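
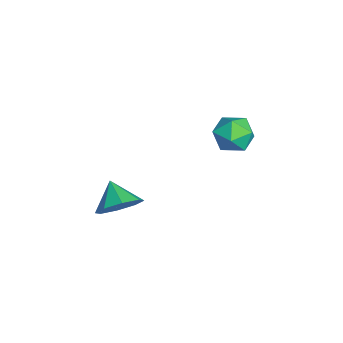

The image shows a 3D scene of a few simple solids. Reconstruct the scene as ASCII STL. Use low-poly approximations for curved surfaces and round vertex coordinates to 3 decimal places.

solid 
facet normal -0.083 0.953 0.290
outer loop
vertex -1.376 4.657 -0.069
vertex -1.719 4.386 0.723
vertex -0.826 4.492 0.63
endloop
endfacet
facet normal 0.464 0.871 -0.160
outer loop
vertex -1.376 4.657 -0.069
vertex -0.826 4.492 0.63
vertex -0.596 4.217 -0.2
endloop
endfacet
facet normal 0.210 0.602 -0.770
outer loop
vertex -1.376 4.657 -0.069
vertex -0.596 4.217 -0.2
vertex -1.348 3.941 -0.621
endloop
endfacet
facet normal -0.496 0.518 -0.697
outer loop
vertex -1.376 4.657 -0.069
vertex -1.348 3.941 -0.621
vertex -2.042 4.045 -0.05
endloop
endfacet
facet normal -0.677 0.735 -0.042
outer loop
vertex -1.376 4.657 -0.069
vertex -2.042 4.045 -0.05
vertex -1.719 4.386 0.723
endloop
endfacet
facet normal 0.912 0.393 0.123
outer loop
vertex -0.596 4.217 -0.2
vertex -0.826 4.492 0.63
vertex -0.458 3.675 0.51
endloop
endfacet
facet normal 0.026 0.526 0.850
outer loop
vertex -0.826 4.492 0.63
vertex -1.719 4.386 0.723
vertex -1.152 3.779 1.081
endloop
endfacet
facet normal -0.934 0.173 0.314
outer loop
vertex -1.719 4.386 0.723
vertex -2.042 4.045 -0.05
vertex -1.904 3.503 0.66
endloop
endfacet
facet normal -0.641 -0.179 -0.746
outer loop
vertex -2.042 4.045 -0.05
vertex -1.348 3.941 -0.621
vertex -1.674 3.228 -0.17
endloop
endfacet
facet normal 0.500 -0.043 -0.865
outer loop
vertex -1.348 3.941 -0.621
vertex -0.596 4.217 -0.2
vertex -0.781 3.334 -0.263
endloop
endfacet
facet normal 0.496 -0.518 0.697
outer loop
vertex -1.124 3.063 0.529
vertex -0.458 3.675 0.51
vertex -1.152 3.779 1.081
endloop
endfacet
facet normal -0.210 -0.602 0.770
outer loop
vertex -1.124 3.063 0.529
vertex -1.152 3.779 1.081
vertex -1.904 3.503 0.66
endloop
endfacet
facet normal -0.464 -0.871 0.160
outer loop
vertex -1.124 3.063 0.529
vertex -1.904 3.503 0.66
vertex -1.674 3.228 -0.17
endloop
endfacet
facet normal 0.083 -0.953 -0.290
outer loop
vertex -1.124 3.063 0.529
vertex -1.674 3.228 -0.17
vertex -0.781 3.334 -0.263
endloop
endfacet
facet normal 0.677 -0.735 0.042
outer loop
vertex -1.124 3.063 0.529
vertex -0.781 3.334 -0.263
vertex -0.458 3.675 0.51
endloop
endfacet
facet normal 0.641 0.179 0.746
outer loop
vertex -1.152 3.779 1.081
vertex -0.458 3.675 0.51
vertex -0.826 4.492 0.63
endloop
endfacet
facet normal -0.500 0.043 0.865
outer loop
vertex -1.904 3.503 0.66
vertex -1.152 3.779 1.081
vertex -1.719 4.386 0.723
endloop
endfacet
facet normal -0.912 -0.393 -0.123
outer loop
vertex -1.674 3.228 -0.17
vertex -1.904 3.503 0.66
vertex -2.042 4.045 -0.05
endloop
endfacet
facet normal -0.026 -0.526 -0.850
outer loop
vertex -0.781 3.334 -0.263
vertex -1.674 3.228 -0.17
vertex -1.348 3.941 -0.621
endloop
endfacet
facet normal 0.934 -0.173 -0.314
outer loop
vertex -0.458 3.675 0.51
vertex -0.781 3.334 -0.263
vertex -0.596 4.217 -0.2
endloop
endfacet
facet normal 0.759 0.244 -0.603
outer loop
vertex 2.346 -0.481 -0.217
vertex 1.788 -0.546 -0.946
vertex 2.029 0.13 -0.369
endloop
endfacet
facet normal -0.062 0.210 0.976
outer loop
vertex 2.346 -0.481 -0.217
vertex 2.029 0.13 -0.369
vertex 0.892 -0.834 -0.234
endloop
endfacet
facet normal 0.759 0.245 -0.604
outer loop
vertex 2.029 0.13 -0.369
vertex 1.788 -0.546 -0.946
vertex 1.57 0.344 -0.859
endloop
endfacet
facet normal -0.433 0.604 0.669
outer loop
vertex 2.029 0.13 -0.369
vertex 1.57 0.344 -0.859
vertex 0.892 -0.834 -0.234
endloop
endfacet
facet normal 0.759 0.245 -0.604
outer loop
vertex 1.57 0.344 -0.859
vertex 1.788 -0.546 -0.946
vertex 1.239 0.038 -1.399
endloop
endfacet
facet normal -0.809 0.560 0.178
outer loop
vertex 1.57 0.344 -0.859
vertex 1.239 0.038 -1.399
vertex 0.892 -0.834 -0.234
endloop
endfacet
facet normal 0.759 0.245 -0.603
outer loop
vertex 1.239 0.038 -1.399
vertex 1.788 -0.546 -0.946
vertex 1.23 -0.611 -1.674
endloop
endfacet
facet normal -0.972 0.103 -0.212
outer loop
vertex 1.239 0.038 -1.399
vertex 1.23 -0.611 -1.674
vertex 0.892 -0.834 -0.234
endloop
endfacet
facet normal 0.759 0.245 -0.603
outer loop
vertex 1.23 -0.611 -1.674
vertex 1.788 -0.546 -0.946
vertex 1.547 -1.221 -1.523
endloop
endfacet
facet normal -0.825 -0.496 -0.270
outer loop
vertex 1.23 -0.611 -1.674
vertex 1.547 -1.221 -1.523
vertex 0.892 -0.834 -0.234
endloop
endfacet
facet normal 0.759 0.244 -0.603
outer loop
vertex 1.547 -1.221 -1.523
vertex 1.788 -0.546 -0.946
vertex 2.005 -1.435 -1.033
endloop
endfacet
facet normal -0.455 -0.890 0.036
outer loop
vertex 1.547 -1.221 -1.523
vertex 2.005 -1.435 -1.033
vertex 0.892 -0.834 -0.234
endloop
endfacet
facet normal 0.759 0.244 -0.603
outer loop
vertex 2.005 -1.435 -1.033
vertex 1.788 -0.546 -0.946
vertex 2.336 -1.129 -0.492
endloop
endfacet
facet normal -0.079 -0.846 0.527
outer loop
vertex 2.005 -1.435 -1.033
vertex 2.336 -1.129 -0.492
vertex 0.892 -0.834 -0.234
endloop
endfacet
facet normal 0.759 0.244 -0.603
outer loop
vertex 2.336 -1.129 -0.492
vertex 1.788 -0.546 -0.946
vertex 2.346 -0.481 -0.217
endloop
endfacet
facet normal 0.084 -0.390 0.917
outer loop
vertex 2.336 -1.129 -0.492
vertex 2.346 -0.481 -0.217
vertex 0.892 -0.834 -0.234
endloop
endfacet

endsolid


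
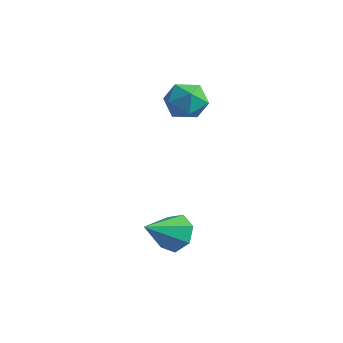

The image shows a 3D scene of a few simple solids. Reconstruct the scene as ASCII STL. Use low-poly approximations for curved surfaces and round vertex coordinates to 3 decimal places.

solid 
facet normal 0.141 0.053 0.989
outer loop
vertex -2.336 1.021 1.641
vertex -2.785 0.33 1.742
vertex -1.964 0.279 1.628
endloop
endfacet
facet normal 0.693 0.336 0.638
outer loop
vertex -2.336 1.021 1.641
vertex -1.964 0.279 1.628
vertex -1.744 0.863 1.081
endloop
endfacet
facet normal 0.447 0.865 0.228
outer loop
vertex -2.336 1.021 1.641
vertex -1.744 0.863 1.081
vertex -2.429 1.276 0.856
endloop
endfacet
facet normal -0.259 0.909 0.326
outer loop
vertex -2.336 1.021 1.641
vertex -2.429 1.276 0.856
vertex -3.073 0.946 1.265
endloop
endfacet
facet normal -0.448 0.407 0.796
outer loop
vertex -2.336 1.021 1.641
vertex -3.073 0.946 1.265
vertex -2.785 0.33 1.742
endloop
endfacet
facet normal 0.963 -0.167 0.210
outer loop
vertex -1.744 0.863 1.081
vertex -1.964 0.279 1.628
vertex -1.827 0.074 0.835
endloop
endfacet
facet normal 0.069 -0.624 0.778
outer loop
vertex -1.964 0.279 1.628
vertex -2.785 0.33 1.742
vertex -2.471 -0.256 1.244
endloop
endfacet
facet normal -0.883 -0.052 0.466
outer loop
vertex -2.785 0.33 1.742
vertex -3.073 0.946 1.265
vertex -3.156 0.157 1.019
endloop
endfacet
facet normal -0.578 0.760 -0.296
outer loop
vertex -3.073 0.946 1.265
vertex -2.429 1.276 0.856
vertex -2.936 0.741 0.472
endloop
endfacet
facet normal 0.565 0.689 -0.455
outer loop
vertex -2.429 1.276 0.856
vertex -1.744 0.863 1.081
vertex -2.115 0.69 0.358
endloop
endfacet
facet normal 0.259 -0.909 -0.326
outer loop
vertex -2.564 -0.001 0.459
vertex -1.827 0.074 0.835
vertex -2.471 -0.256 1.244
endloop
endfacet
facet normal -0.447 -0.865 -0.228
outer loop
vertex -2.564 -0.001 0.459
vertex -2.471 -0.256 1.244
vertex -3.156 0.157 1.019
endloop
endfacet
facet normal -0.693 -0.336 -0.638
outer loop
vertex -2.564 -0.001 0.459
vertex -3.156 0.157 1.019
vertex -2.936 0.741 0.472
endloop
endfacet
facet normal -0.141 -0.053 -0.989
outer loop
vertex -2.564 -0.001 0.459
vertex -2.936 0.741 0.472
vertex -2.115 0.69 0.358
endloop
endfacet
facet normal 0.448 -0.407 -0.796
outer loop
vertex -2.564 -0.001 0.459
vertex -2.115 0.69 0.358
vertex -1.827 0.074 0.835
endloop
endfacet
facet normal 0.578 -0.760 0.296
outer loop
vertex -2.471 -0.256 1.244
vertex -1.827 0.074 0.835
vertex -1.964 0.279 1.628
endloop
endfacet
facet normal -0.565 -0.689 0.455
outer loop
vertex -3.156 0.157 1.019
vertex -2.471 -0.256 1.244
vertex -2.785 0.33 1.742
endloop
endfacet
facet normal -0.963 0.167 -0.210
outer loop
vertex -2.936 0.741 0.472
vertex -3.156 0.157 1.019
vertex -3.073 0.946 1.265
endloop
endfacet
facet normal -0.069 0.624 -0.778
outer loop
vertex -2.115 0.69 0.358
vertex -2.936 0.741 0.472
vertex -2.429 1.276 0.856
endloop
endfacet
facet normal 0.883 0.052 -0.466
outer loop
vertex -1.827 0.074 0.835
vertex -2.115 0.69 0.358
vertex -1.744 0.863 1.081
endloop
endfacet
facet normal 0.068 0.845 -0.530
outer loop
vertex 0.75 -2.35 -3.024
vertex -0.001 -2.251 -2.962
vertex 0.549 -2.005 -2.499
endloop
endfacet
facet normal 0.829 -0.266 0.492
outer loop
vertex 0.75 -2.35 -3.024
vertex 0.549 -2.005 -2.499
vertex -0.099 -3.469 -2.198
endloop
endfacet
facet normal 0.068 0.846 -0.530
outer loop
vertex 0.549 -2.005 -2.499
vertex -0.001 -2.251 -2.962
vertex -0.066 -1.845 -2.322
endloop
endfacet
facet normal 0.292 0.067 0.954
outer loop
vertex 0.549 -2.005 -2.499
vertex -0.066 -1.845 -2.322
vertex -0.099 -3.469 -2.198
endloop
endfacet
facet normal 0.067 0.846 -0.530
outer loop
vertex -0.066 -1.845 -2.322
vertex -0.001 -2.251 -2.962
vertex -0.632 -1.991 -2.627
endloop
endfacet
facet normal -0.488 0.076 0.869
outer loop
vertex -0.066 -1.845 -2.322
vertex -0.632 -1.991 -2.627
vertex -0.099 -3.469 -2.198
endloop
endfacet
facet normal 0.067 0.845 -0.530
outer loop
vertex -0.632 -1.991 -2.627
vertex -0.001 -2.251 -2.962
vertex -0.724 -2.333 -3.184
endloop
endfacet
facet normal -0.921 -0.245 0.302
outer loop
vertex -0.632 -1.991 -2.627
vertex -0.724 -2.333 -3.184
vertex -0.099 -3.469 -2.198
endloop
endfacet
facet normal 0.067 0.845 -0.530
outer loop
vertex -0.724 -2.333 -3.184
vertex -0.001 -2.251 -2.962
vertex -0.271 -2.613 -3.573
endloop
endfacet
facet normal -0.683 -0.656 -0.323
outer loop
vertex -0.724 -2.333 -3.184
vertex -0.271 -2.613 -3.573
vertex -0.099 -3.469 -2.198
endloop
endfacet
facet normal 0.068 0.845 -0.531
outer loop
vertex -0.271 -2.613 -3.573
vertex -0.001 -2.251 -2.962
vertex 0.385 -2.621 -3.502
endloop
endfacet
facet normal 0.047 -0.845 -0.532
outer loop
vertex -0.271 -2.613 -3.573
vertex 0.385 -2.621 -3.502
vertex -0.099 -3.469 -2.198
endloop
endfacet
facet normal 0.068 0.845 -0.531
outer loop
vertex 0.385 -2.621 -3.502
vertex -0.001 -2.251 -2.962
vertex 0.75 -2.35 -3.024
endloop
endfacet
facet normal 0.721 -0.672 -0.169
outer loop
vertex 0.385 -2.621 -3.502
vertex 0.75 -2.35 -3.024
vertex -0.099 -3.469 -2.198
endloop
endfacet

endsolid


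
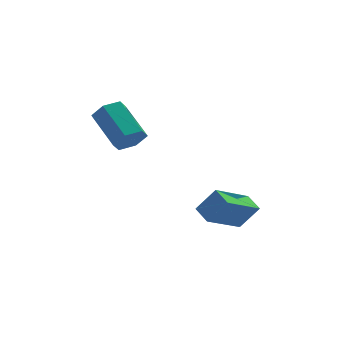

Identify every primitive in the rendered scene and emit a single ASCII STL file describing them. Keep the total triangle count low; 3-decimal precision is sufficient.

solid 
facet normal 0.444 -0.708 -0.549
outer loop
vertex -1.285 -2.706 0.503
vertex -1.757 -2.53 -0.106
vertex -1.064 -2.16 -0.023
endloop
endfacet
facet normal 0.851 0.142 0.505
outer loop
vertex -1.285 -2.706 0.503
vertex -1.064 -2.16 -0.023
vertex -2.151 -1.326 1.574
endloop
endfacet
facet normal 0.851 0.142 0.505
outer loop
vertex -2.151 -1.326 1.574
vertex -1.064 -2.16 -0.023
vertex -1.93 -0.779 1.048
endloop
endfacet
facet normal -0.444 0.708 0.550
outer loop
vertex -2.151 -1.326 1.574
vertex -1.93 -0.779 1.048
vertex -2.623 -1.15 0.966
endloop
endfacet
facet normal 0.444 -0.708 -0.549
outer loop
vertex -1.064 -2.16 -0.023
vertex -1.757 -2.53 -0.106
vertex -1.537 -1.984 -0.632
endloop
endfacet
facet normal 0.667 0.670 -0.325
outer loop
vertex -1.064 -2.16 -0.023
vertex -1.537 -1.984 -0.632
vertex -1.93 -0.779 1.048
endloop
endfacet
facet normal 0.668 0.670 -0.324
outer loop
vertex -1.93 -0.779 1.048
vertex -1.537 -1.984 -0.632
vertex -2.402 -0.603 0.44
endloop
endfacet
facet normal -0.444 0.708 0.550
outer loop
vertex -1.93 -0.779 1.048
vertex -2.402 -0.603 0.44
vertex -2.623 -1.15 0.966
endloop
endfacet
facet normal 0.444 -0.708 -0.549
outer loop
vertex -1.537 -1.984 -0.632
vertex -1.757 -2.53 -0.106
vertex -2.229 -2.354 -0.714
endloop
endfacet
facet normal -0.184 0.528 -0.829
outer loop
vertex -1.537 -1.984 -0.632
vertex -2.229 -2.354 -0.714
vertex -2.402 -0.603 0.44
endloop
endfacet
facet normal -0.184 0.528 -0.829
outer loop
vertex -2.402 -0.603 0.44
vertex -2.229 -2.354 -0.714
vertex -3.095 -0.974 0.357
endloop
endfacet
facet normal -0.445 0.708 0.549
outer loop
vertex -2.402 -0.603 0.44
vertex -3.095 -0.974 0.357
vertex -2.623 -1.15 0.966
endloop
endfacet
facet normal 0.444 -0.708 -0.550
outer loop
vertex -2.229 -2.354 -0.714
vertex -1.757 -2.53 -0.106
vertex -2.45 -2.901 -0.188
endloop
endfacet
facet normal -0.851 -0.142 -0.505
outer loop
vertex -2.229 -2.354 -0.714
vertex -2.45 -2.901 -0.188
vertex -3.095 -0.974 0.357
endloop
endfacet
facet normal -0.851 -0.142 -0.505
outer loop
vertex -3.095 -0.974 0.357
vertex -2.45 -2.901 -0.188
vertex -3.316 -1.52 0.883
endloop
endfacet
facet normal -0.444 0.708 0.549
outer loop
vertex -3.095 -0.974 0.357
vertex -3.316 -1.52 0.883
vertex -2.623 -1.15 0.966
endloop
endfacet
facet normal 0.444 -0.708 -0.550
outer loop
vertex -2.45 -2.901 -0.188
vertex -1.757 -2.53 -0.106
vertex -1.978 -3.077 0.42
endloop
endfacet
facet normal -0.668 -0.670 0.324
outer loop
vertex -2.45 -2.901 -0.188
vertex -1.978 -3.077 0.42
vertex -3.316 -1.52 0.883
endloop
endfacet
facet normal -0.667 -0.670 0.325
outer loop
vertex -3.316 -1.52 0.883
vertex -1.978 -3.077 0.42
vertex -2.843 -1.696 1.492
endloop
endfacet
facet normal -0.444 0.708 0.549
outer loop
vertex -3.316 -1.52 0.883
vertex -2.843 -1.696 1.492
vertex -2.623 -1.15 0.966
endloop
endfacet
facet normal 0.445 -0.708 -0.549
outer loop
vertex -1.978 -3.077 0.42
vertex -1.757 -2.53 -0.106
vertex -1.285 -2.706 0.503
endloop
endfacet
facet normal 0.184 -0.528 0.829
outer loop
vertex -1.978 -3.077 0.42
vertex -1.285 -2.706 0.503
vertex -2.843 -1.696 1.492
endloop
endfacet
facet normal 0.184 -0.528 0.829
outer loop
vertex -2.843 -1.696 1.492
vertex -1.285 -2.706 0.503
vertex -2.151 -1.326 1.574
endloop
endfacet
facet normal -0.444 0.708 0.549
outer loop
vertex -2.843 -1.696 1.492
vertex -2.151 -1.326 1.574
vertex -2.623 -1.15 0.966
endloop
endfacet
facet normal -0.598 0.020 -0.801
outer loop
vertex 0.833 -3.017 -3.799
vertex 2.237 -1.763 -4.816
vertex 1.261 -3.771 -4.137
endloop
endfacet
facet normal -0.656 -0.586 0.476
outer loop
vertex 2.063 -3.797 -3.064
vertex 0.833 -3.017 -3.799
vertex 1.261 -3.771 -4.137
endloop
endfacet
facet normal -0.599 0.020 -0.801
outer loop
vertex 1.261 -3.771 -4.137
vertex 2.237 -1.763 -4.816
vertex 2.665 -2.516 -5.155
endloop
endfacet
facet normal 0.460 -0.810 -0.364
outer loop
vertex 2.665 -2.516 -5.155
vertex 2.063 -3.797 -3.064
vertex 1.261 -3.771 -4.137
endloop
endfacet
facet normal -0.460 0.810 0.364
outer loop
vertex 0.833 -3.017 -3.799
vertex 3.039 -1.789 -3.743
vertex 2.237 -1.763 -4.816
endloop
endfacet
facet normal -0.656 -0.587 0.475
outer loop
vertex 1.635 -3.044 -2.725
vertex 0.833 -3.017 -3.799
vertex 2.063 -3.797 -3.064
endloop
endfacet
facet normal -0.460 0.810 0.364
outer loop
vertex 1.635 -3.044 -2.725
vertex 3.039 -1.789 -3.743
vertex 0.833 -3.017 -3.799
endloop
endfacet
facet normal 0.655 0.587 -0.476
outer loop
vertex 2.237 -1.763 -4.816
vertex 3.039 -1.789 -3.743
vertex 2.665 -2.516 -5.155
endloop
endfacet
facet normal 0.460 -0.810 -0.364
outer loop
vertex 3.467 -2.543 -4.081
vertex 2.063 -3.797 -3.064
vertex 2.665 -2.516 -5.155
endloop
endfacet
facet normal 0.656 0.586 -0.475
outer loop
vertex 2.665 -2.516 -5.155
vertex 3.039 -1.789 -3.743
vertex 3.467 -2.543 -4.081
endloop
endfacet
facet normal 0.598 -0.020 0.801
outer loop
vertex 3.467 -2.543 -4.081
vertex 1.635 -3.044 -2.725
vertex 2.063 -3.797 -3.064
endloop
endfacet
facet normal 0.598 -0.020 0.801
outer loop
vertex 3.039 -1.789 -3.743
vertex 1.635 -3.044 -2.725
vertex 3.467 -2.543 -4.081
endloop
endfacet

endsolid


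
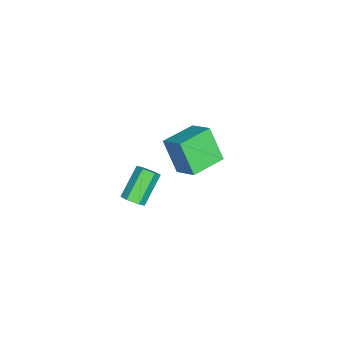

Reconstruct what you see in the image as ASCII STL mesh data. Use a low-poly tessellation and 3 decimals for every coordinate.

solid 
facet normal 0.694 -0.245 -0.677
outer loop
vertex 4.889 1.999 -0.62
vertex 4.497 2.186 -1.09
vertex 4.902 2.605 -0.826
endloop
endfacet
facet normal 0.719 0.210 0.662
outer loop
vertex 4.889 1.999 -0.62
vertex 4.902 2.605 -0.826
vertex 3.556 2.467 0.68
endloop
endfacet
facet normal 0.720 0.209 0.662
outer loop
vertex 3.556 2.467 0.68
vertex 4.902 2.605 -0.826
vertex 3.569 3.073 0.475
endloop
endfacet
facet normal -0.694 0.244 0.677
outer loop
vertex 3.556 2.467 0.68
vertex 3.569 3.073 0.475
vertex 3.163 2.654 0.21
endloop
endfacet
facet normal 0.694 -0.243 -0.678
outer loop
vertex 4.902 2.605 -0.826
vertex 4.497 2.186 -1.09
vertex 4.509 2.792 -1.295
endloop
endfacet
facet normal 0.377 0.925 0.053
outer loop
vertex 4.902 2.605 -0.826
vertex 4.509 2.792 -1.295
vertex 3.569 3.073 0.475
endloop
endfacet
facet normal 0.377 0.925 0.053
outer loop
vertex 3.569 3.073 0.475
vertex 4.509 2.792 -1.295
vertex 3.176 3.26 0.005
endloop
endfacet
facet normal -0.694 0.244 0.677
outer loop
vertex 3.569 3.073 0.475
vertex 3.176 3.26 0.005
vertex 3.163 2.654 0.21
endloop
endfacet
facet normal 0.694 -0.243 -0.677
outer loop
vertex 4.509 2.792 -1.295
vertex 4.497 2.186 -1.09
vertex 4.104 2.373 -1.56
endloop
endfacet
facet normal -0.342 0.716 -0.609
outer loop
vertex 4.509 2.792 -1.295
vertex 4.104 2.373 -1.56
vertex 3.176 3.26 0.005
endloop
endfacet
facet normal -0.342 0.716 -0.609
outer loop
vertex 3.176 3.26 0.005
vertex 4.104 2.373 -1.56
vertex 2.771 2.841 -0.26
endloop
endfacet
facet normal -0.695 0.244 0.677
outer loop
vertex 3.176 3.26 0.005
vertex 2.771 2.841 -0.26
vertex 3.163 2.654 0.21
endloop
endfacet
facet normal 0.694 -0.244 -0.677
outer loop
vertex 4.104 2.373 -1.56
vertex 4.497 2.186 -1.09
vertex 4.091 1.767 -1.355
endloop
endfacet
facet normal -0.719 -0.209 -0.663
outer loop
vertex 4.104 2.373 -1.56
vertex 4.091 1.767 -1.355
vertex 2.771 2.841 -0.26
endloop
endfacet
facet normal -0.720 -0.210 -0.662
outer loop
vertex 2.771 2.841 -0.26
vertex 4.091 1.767 -1.355
vertex 2.758 2.235 -0.054
endloop
endfacet
facet normal -0.694 0.245 0.677
outer loop
vertex 2.771 2.841 -0.26
vertex 2.758 2.235 -0.054
vertex 3.163 2.654 0.21
endloop
endfacet
facet normal 0.694 -0.244 -0.677
outer loop
vertex 4.091 1.767 -1.355
vertex 4.497 2.186 -1.09
vertex 4.484 1.58 -0.885
endloop
endfacet
facet normal -0.377 -0.925 -0.053
outer loop
vertex 4.091 1.767 -1.355
vertex 4.484 1.58 -0.885
vertex 2.758 2.235 -0.054
endloop
endfacet
facet normal -0.377 -0.925 -0.053
outer loop
vertex 2.758 2.235 -0.054
vertex 4.484 1.58 -0.885
vertex 3.151 2.048 0.415
endloop
endfacet
facet normal -0.694 0.243 0.678
outer loop
vertex 2.758 2.235 -0.054
vertex 3.151 2.048 0.415
vertex 3.163 2.654 0.21
endloop
endfacet
facet normal 0.695 -0.244 -0.677
outer loop
vertex 4.484 1.58 -0.885
vertex 4.497 2.186 -1.09
vertex 4.889 1.999 -0.62
endloop
endfacet
facet normal 0.342 -0.716 0.609
outer loop
vertex 4.484 1.58 -0.885
vertex 4.889 1.999 -0.62
vertex 3.151 2.048 0.415
endloop
endfacet
facet normal 0.342 -0.716 0.609
outer loop
vertex 3.151 2.048 0.415
vertex 4.889 1.999 -0.62
vertex 3.556 2.467 0.68
endloop
endfacet
facet normal -0.694 0.243 0.677
outer loop
vertex 3.151 2.048 0.415
vertex 3.556 2.467 0.68
vertex 3.163 2.654 0.21
endloop
endfacet
facet normal -0.503 -0.700 -0.507
outer loop
vertex -1.91 2.07 -2.502
vertex -3.574 3.25 -2.481
vertex -1.295 2.971 -4.355
endloop
endfacet
facet normal 0.816 -0.578 -0.010
outer loop
vertex -0.506 4.07 -3.559
vertex -1.91 2.07 -2.502
vertex -1.295 2.971 -4.355
endloop
endfacet
facet normal -0.503 -0.700 -0.507
outer loop
vertex -1.295 2.971 -4.355
vertex -3.574 3.25 -2.481
vertex -2.959 4.151 -4.334
endloop
endfacet
facet normal 0.286 0.419 -0.862
outer loop
vertex -2.959 4.151 -4.334
vertex -0.506 4.07 -3.559
vertex -1.295 2.971 -4.355
endloop
endfacet
facet normal -0.286 -0.419 0.862
outer loop
vertex -1.91 2.07 -2.502
vertex -2.785 4.349 -1.685
vertex -3.574 3.25 -2.481
endloop
endfacet
facet normal 0.816 -0.578 -0.010
outer loop
vertex -1.121 3.169 -1.706
vertex -1.91 2.07 -2.502
vertex -0.506 4.07 -3.559
endloop
endfacet
facet normal -0.286 -0.419 0.862
outer loop
vertex -1.121 3.169 -1.706
vertex -2.785 4.349 -1.685
vertex -1.91 2.07 -2.502
endloop
endfacet
facet normal -0.816 0.578 0.010
outer loop
vertex -3.574 3.25 -2.481
vertex -2.785 4.349 -1.685
vertex -2.959 4.151 -4.334
endloop
endfacet
facet normal 0.286 0.419 -0.862
outer loop
vertex -2.17 5.25 -3.538
vertex -0.506 4.07 -3.559
vertex -2.959 4.151 -4.334
endloop
endfacet
facet normal -0.816 0.578 0.010
outer loop
vertex -2.959 4.151 -4.334
vertex -2.785 4.349 -1.685
vertex -2.17 5.25 -3.538
endloop
endfacet
facet normal 0.503 0.700 0.507
outer loop
vertex -2.17 5.25 -3.538
vertex -1.121 3.169 -1.706
vertex -0.506 4.07 -3.559
endloop
endfacet
facet normal 0.503 0.700 0.507
outer loop
vertex -2.785 4.349 -1.685
vertex -1.121 3.169 -1.706
vertex -2.17 5.25 -3.538
endloop
endfacet

endsolid


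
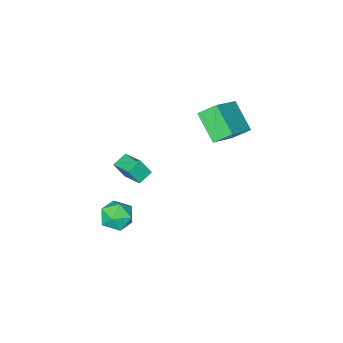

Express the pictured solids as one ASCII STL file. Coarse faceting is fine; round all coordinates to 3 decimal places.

solid 
facet normal -0.395 0.321 -0.861
outer loop
vertex 3.418 3.689 3.097
vertex 4.162 3.77 2.786
vertex 3.371 2.484 2.67
endloop
endfacet
facet normal -0.918 -0.100 0.384
outer loop
vertex 3.758 2.17 3.514
vertex 3.418 3.689 3.097
vertex 3.371 2.484 2.67
endloop
endfacet
facet normal -0.395 0.321 -0.861
outer loop
vertex 3.371 2.484 2.67
vertex 4.162 3.77 2.786
vertex 4.114 2.565 2.359
endloop
endfacet
facet normal -0.037 -0.942 -0.334
outer loop
vertex 4.114 2.565 2.359
vertex 3.758 2.17 3.514
vertex 3.371 2.484 2.67
endloop
endfacet
facet normal 0.037 0.942 0.334
outer loop
vertex 3.418 3.689 3.097
vertex 4.549 3.456 3.63
vertex 4.162 3.77 2.786
endloop
endfacet
facet normal -0.918 -0.100 0.385
outer loop
vertex 3.806 3.375 3.941
vertex 3.418 3.689 3.097
vertex 3.758 2.17 3.514
endloop
endfacet
facet normal 0.037 0.942 0.334
outer loop
vertex 3.806 3.375 3.941
vertex 4.549 3.456 3.63
vertex 3.418 3.689 3.097
endloop
endfacet
facet normal 0.918 0.099 -0.384
outer loop
vertex 4.162 3.77 2.786
vertex 4.549 3.456 3.63
vertex 4.114 2.565 2.359
endloop
endfacet
facet normal -0.037 -0.942 -0.334
outer loop
vertex 4.502 2.251 3.203
vertex 3.758 2.17 3.514
vertex 4.114 2.565 2.359
endloop
endfacet
facet normal 0.918 0.100 -0.384
outer loop
vertex 4.114 2.565 2.359
vertex 4.549 3.456 3.63
vertex 4.502 2.251 3.203
endloop
endfacet
facet normal 0.395 -0.321 0.861
outer loop
vertex 4.502 2.251 3.203
vertex 3.806 3.375 3.941
vertex 3.758 2.17 3.514
endloop
endfacet
facet normal 0.395 -0.320 0.861
outer loop
vertex 4.549 3.456 3.63
vertex 3.806 3.375 3.941
vertex 4.502 2.251 3.203
endloop
endfacet
facet normal -0.589 0.430 0.684
outer loop
vertex 3.423 2.073 -1.65
vertex 2.853 1.345 -1.683
vertex 3.557 1.355 -1.083
endloop
endfacet
facet normal 0.091 0.628 0.773
outer loop
vertex 3.423 2.073 -1.65
vertex 3.557 1.355 -1.083
vertex 4.28 1.759 -1.496
endloop
endfacet
facet normal 0.312 0.935 0.168
outer loop
vertex 3.423 2.073 -1.65
vertex 4.28 1.759 -1.496
vertex 4.022 1.999 -2.352
endloop
endfacet
facet normal -0.231 0.927 -0.295
outer loop
vertex 3.423 2.073 -1.65
vertex 4.022 1.999 -2.352
vertex 3.141 1.743 -2.467
endloop
endfacet
facet normal -0.788 0.616 0.023
outer loop
vertex 3.423 2.073 -1.65
vertex 3.141 1.743 -2.467
vertex 2.853 1.345 -1.683
endloop
endfacet
facet normal 0.479 0.039 0.877
outer loop
vertex 4.28 1.759 -1.496
vertex 3.557 1.355 -1.083
vertex 4.239 0.837 -1.433
endloop
endfacet
facet normal -0.620 -0.281 0.732
outer loop
vertex 3.557 1.355 -1.083
vertex 2.853 1.345 -1.683
vertex 3.358 0.581 -1.548
endloop
endfacet
facet normal -0.942 0.019 -0.336
outer loop
vertex 2.853 1.345 -1.683
vertex 3.141 1.743 -2.467
vertex 3.1 0.821 -2.404
endloop
endfacet
facet normal -0.041 0.522 -0.852
outer loop
vertex 3.141 1.743 -2.467
vertex 4.022 1.999 -2.352
vertex 3.823 1.225 -2.817
endloop
endfacet
facet normal 0.838 0.536 -0.102
outer loop
vertex 4.022 1.999 -2.352
vertex 4.28 1.759 -1.496
vertex 4.527 1.235 -2.217
endloop
endfacet
facet normal 0.231 -0.927 0.295
outer loop
vertex 3.957 0.507 -2.25
vertex 4.239 0.837 -1.433
vertex 3.358 0.581 -1.548
endloop
endfacet
facet normal -0.312 -0.935 -0.168
outer loop
vertex 3.957 0.507 -2.25
vertex 3.358 0.581 -1.548
vertex 3.1 0.821 -2.404
endloop
endfacet
facet normal -0.091 -0.628 -0.773
outer loop
vertex 3.957 0.507 -2.25
vertex 3.1 0.821 -2.404
vertex 3.823 1.225 -2.817
endloop
endfacet
facet normal 0.589 -0.430 -0.684
outer loop
vertex 3.957 0.507 -2.25
vertex 3.823 1.225 -2.817
vertex 4.527 1.235 -2.217
endloop
endfacet
facet normal 0.788 -0.616 -0.023
outer loop
vertex 3.957 0.507 -2.25
vertex 4.527 1.235 -2.217
vertex 4.239 0.837 -1.433
endloop
endfacet
facet normal 0.041 -0.522 0.852
outer loop
vertex 3.358 0.581 -1.548
vertex 4.239 0.837 -1.433
vertex 3.557 1.355 -1.083
endloop
endfacet
facet normal -0.838 -0.536 0.102
outer loop
vertex 3.1 0.821 -2.404
vertex 3.358 0.581 -1.548
vertex 2.853 1.345 -1.683
endloop
endfacet
facet normal -0.479 -0.039 -0.877
outer loop
vertex 3.823 1.225 -2.817
vertex 3.1 0.821 -2.404
vertex 3.141 1.743 -2.467
endloop
endfacet
facet normal 0.620 0.281 -0.732
outer loop
vertex 4.527 1.235 -2.217
vertex 3.823 1.225 -2.817
vertex 4.022 1.999 -2.352
endloop
endfacet
facet normal 0.942 -0.019 0.336
outer loop
vertex 4.239 0.837 -1.433
vertex 4.527 1.235 -2.217
vertex 4.28 1.759 -1.496
endloop
endfacet
facet normal -0.551 0.553 0.625
outer loop
vertex -0.924 2.93 5.009
vertex -0.74 4.319 3.943
vertex -2.481 2.426 4.084
endloop
endfacet
facet normal -0.104 -0.789 0.606
outer loop
vertex -1.86 1.801 3.377
vertex -0.924 2.93 5.009
vertex -2.481 2.426 4.084
endloop
endfacet
facet normal -0.550 0.553 0.626
outer loop
vertex -2.481 2.426 4.084
vertex -0.74 4.319 3.943
vertex -2.298 3.815 3.018
endloop
endfacet
facet normal -0.829 -0.268 -0.491
outer loop
vertex -2.298 3.815 3.018
vertex -1.86 1.801 3.377
vertex -2.481 2.426 4.084
endloop
endfacet
facet normal 0.829 0.267 0.492
outer loop
vertex -0.924 2.93 5.009
vertex -0.119 3.694 3.236
vertex -0.74 4.319 3.943
endloop
endfacet
facet normal -0.104 -0.789 0.606
outer loop
vertex -0.302 2.305 4.302
vertex -0.924 2.93 5.009
vertex -1.86 1.801 3.377
endloop
endfacet
facet normal 0.828 0.268 0.492
outer loop
vertex -0.302 2.305 4.302
vertex -0.119 3.694 3.236
vertex -0.924 2.93 5.009
endloop
endfacet
facet normal 0.104 0.789 -0.606
outer loop
vertex -0.74 4.319 3.943
vertex -0.119 3.694 3.236
vertex -2.298 3.815 3.018
endloop
endfacet
facet normal -0.828 -0.268 -0.492
outer loop
vertex -1.676 3.19 2.311
vertex -1.86 1.801 3.377
vertex -2.298 3.815 3.018
endloop
endfacet
facet normal 0.104 0.789 -0.606
outer loop
vertex -2.298 3.815 3.018
vertex -0.119 3.694 3.236
vertex -1.676 3.19 2.311
endloop
endfacet
facet normal 0.550 -0.553 -0.626
outer loop
vertex -1.676 3.19 2.311
vertex -0.302 2.305 4.302
vertex -1.86 1.801 3.377
endloop
endfacet
facet normal 0.551 -0.553 -0.626
outer loop
vertex -0.119 3.694 3.236
vertex -0.302 2.305 4.302
vertex -1.676 3.19 2.311
endloop
endfacet

endsolid


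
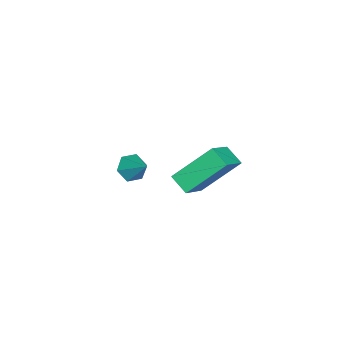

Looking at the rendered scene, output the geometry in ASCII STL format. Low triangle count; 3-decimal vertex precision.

solid 
facet normal -0.573 -0.525 -0.629
outer loop
vertex 0.097 -3.827 -3.397
vertex -0.432 -3.693 -3.027
vertex -0.263 -3.288 -3.519
endloop
endfacet
facet normal 0.796 0.437 -0.419
outer loop
vertex 0.097 -3.827 -3.397
vertex -0.263 -3.288 -3.519
vertex 0.272 -3.047 -2.253
endloop
endfacet
facet normal -0.572 -0.526 -0.629
outer loop
vertex -0.263 -3.288 -3.519
vertex -0.432 -3.693 -3.027
vertex -0.793 -3.154 -3.149
endloop
endfacet
facet normal 0.090 0.971 -0.223
outer loop
vertex -0.263 -3.288 -3.519
vertex -0.793 -3.154 -3.149
vertex 0.272 -3.047 -2.253
endloop
endfacet
facet normal -0.572 -0.526 -0.629
outer loop
vertex -0.793 -3.154 -3.149
vertex -0.432 -3.693 -3.027
vertex -0.962 -3.56 -2.656
endloop
endfacet
facet normal -0.465 0.755 0.462
outer loop
vertex -0.793 -3.154 -3.149
vertex -0.962 -3.56 -2.656
vertex 0.272 -3.047 -2.253
endloop
endfacet
facet normal -0.572 -0.526 -0.629
outer loop
vertex -0.962 -3.56 -2.656
vertex -0.432 -3.693 -3.027
vertex -0.601 -4.099 -2.534
endloop
endfacet
facet normal -0.313 0.006 0.950
outer loop
vertex -0.962 -3.56 -2.656
vertex -0.601 -4.099 -2.534
vertex 0.272 -3.047 -2.253
endloop
endfacet
facet normal -0.573 -0.525 -0.629
outer loop
vertex -0.601 -4.099 -2.534
vertex -0.432 -3.693 -3.027
vertex -0.072 -4.232 -2.905
endloop
endfacet
facet normal 0.395 -0.528 0.752
outer loop
vertex -0.601 -4.099 -2.534
vertex -0.072 -4.232 -2.905
vertex 0.272 -3.047 -2.253
endloop
endfacet
facet normal -0.573 -0.525 -0.629
outer loop
vertex -0.072 -4.232 -2.905
vertex -0.432 -3.693 -3.027
vertex 0.097 -3.827 -3.397
endloop
endfacet
facet normal 0.947 -0.313 0.068
outer loop
vertex -0.072 -4.232 -2.905
vertex 0.097 -3.827 -3.397
vertex 0.272 -3.047 -2.253
endloop
endfacet
facet normal -0.746 0.261 -0.613
outer loop
vertex 3.32 -1.331 0.251
vertex 2.812 0.067 1.465
vertex 3.852 -0.78 -0.162
endloop
endfacet
facet normal 0.264 -0.729 -0.632
outer loop
vertex 5.188 -1.247 0.935
vertex 3.32 -1.331 0.251
vertex 3.852 -0.78 -0.162
endloop
endfacet
facet normal -0.746 0.262 -0.613
outer loop
vertex 3.852 -0.78 -0.162
vertex 2.812 0.067 1.465
vertex 3.344 0.618 1.053
endloop
endfacet
facet normal 0.611 0.634 -0.474
outer loop
vertex 3.344 0.618 1.053
vertex 5.188 -1.247 0.935
vertex 3.852 -0.78 -0.162
endloop
endfacet
facet normal -0.611 -0.634 0.474
outer loop
vertex 3.32 -1.331 0.251
vertex 4.148 -0.4 2.562
vertex 2.812 0.067 1.465
endloop
endfacet
facet normal 0.264 -0.728 -0.632
outer loop
vertex 4.656 -1.798 1.347
vertex 3.32 -1.331 0.251
vertex 5.188 -1.247 0.935
endloop
endfacet
facet normal -0.611 -0.634 0.474
outer loop
vertex 4.656 -1.798 1.347
vertex 4.148 -0.4 2.562
vertex 3.32 -1.331 0.251
endloop
endfacet
facet normal -0.265 0.728 0.632
outer loop
vertex 2.812 0.067 1.465
vertex 4.148 -0.4 2.562
vertex 3.344 0.618 1.053
endloop
endfacet
facet normal 0.611 0.634 -0.474
outer loop
vertex 4.68 0.151 2.149
vertex 5.188 -1.247 0.935
vertex 3.344 0.618 1.053
endloop
endfacet
facet normal -0.264 0.729 0.632
outer loop
vertex 3.344 0.618 1.053
vertex 4.148 -0.4 2.562
vertex 4.68 0.151 2.149
endloop
endfacet
facet normal 0.746 -0.261 0.613
outer loop
vertex 4.68 0.151 2.149
vertex 4.656 -1.798 1.347
vertex 5.188 -1.247 0.935
endloop
endfacet
facet normal 0.746 -0.261 0.613
outer loop
vertex 4.148 -0.4 2.562
vertex 4.656 -1.798 1.347
vertex 4.68 0.151 2.149
endloop
endfacet

endsolid


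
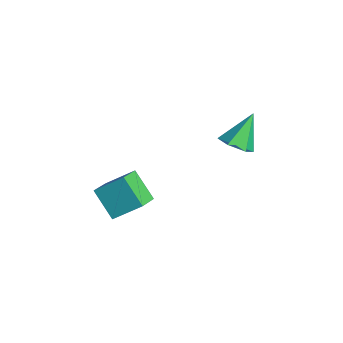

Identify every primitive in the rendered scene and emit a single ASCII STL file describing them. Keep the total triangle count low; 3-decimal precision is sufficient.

solid 
facet normal -0.633 0.646 -0.427
outer loop
vertex 2.284 -1.589 0.781
vertex 3.587 -1.136 -0.467
vertex 1.681 -2.914 -0.328
endloop
endfacet
facet normal -0.700 -0.243 0.671
outer loop
vertex 2.593 -3.844 0.287
vertex 2.284 -1.589 0.781
vertex 1.681 -2.914 -0.328
endloop
endfacet
facet normal -0.633 0.646 -0.427
outer loop
vertex 1.681 -2.914 -0.328
vertex 3.587 -1.136 -0.467
vertex 2.984 -2.461 -1.576
endloop
endfacet
facet normal -0.329 -0.724 -0.606
outer loop
vertex 2.984 -2.461 -1.576
vertex 2.593 -3.844 0.287
vertex 1.681 -2.914 -0.328
endloop
endfacet
facet normal 0.329 0.724 0.606
outer loop
vertex 2.284 -1.589 0.781
vertex 4.499 -2.066 0.148
vertex 3.587 -1.136 -0.467
endloop
endfacet
facet normal -0.700 -0.243 0.671
outer loop
vertex 3.196 -2.519 1.396
vertex 2.284 -1.589 0.781
vertex 2.593 -3.844 0.287
endloop
endfacet
facet normal 0.329 0.724 0.606
outer loop
vertex 3.196 -2.519 1.396
vertex 4.499 -2.066 0.148
vertex 2.284 -1.589 0.781
endloop
endfacet
facet normal 0.700 0.243 -0.671
outer loop
vertex 3.587 -1.136 -0.467
vertex 4.499 -2.066 0.148
vertex 2.984 -2.461 -1.576
endloop
endfacet
facet normal -0.329 -0.724 -0.606
outer loop
vertex 3.896 -3.391 -0.961
vertex 2.593 -3.844 0.287
vertex 2.984 -2.461 -1.576
endloop
endfacet
facet normal 0.700 0.243 -0.671
outer loop
vertex 2.984 -2.461 -1.576
vertex 4.499 -2.066 0.148
vertex 3.896 -3.391 -0.961
endloop
endfacet
facet normal 0.633 -0.646 0.427
outer loop
vertex 3.896 -3.391 -0.961
vertex 3.196 -2.519 1.396
vertex 2.593 -3.844 0.287
endloop
endfacet
facet normal 0.633 -0.646 0.427
outer loop
vertex 4.499 -2.066 0.148
vertex 3.196 -2.519 1.396
vertex 3.896 -3.391 -0.961
endloop
endfacet
facet normal 0.286 -0.570 -0.770
outer loop
vertex 4.158 3.834 1.978
vertex 3.662 3.096 2.34
vertex 3.239 3.706 1.732
endloop
endfacet
facet normal -0.067 0.966 -0.251
outer loop
vertex 4.158 3.834 1.978
vertex 3.239 3.706 1.732
vertex 3.078 4.264 3.92
endloop
endfacet
facet normal 0.286 -0.570 -0.770
outer loop
vertex 3.239 3.706 1.732
vertex 3.662 3.096 2.34
vertex 2.743 2.968 2.094
endloop
endfacet
facet normal -0.855 0.483 -0.186
outer loop
vertex 3.239 3.706 1.732
vertex 2.743 2.968 2.094
vertex 3.078 4.264 3.92
endloop
endfacet
facet normal 0.286 -0.571 -0.770
outer loop
vertex 2.743 2.968 2.094
vertex 3.662 3.096 2.34
vertex 3.166 2.358 2.703
endloop
endfacet
facet normal -0.896 -0.268 0.354
outer loop
vertex 2.743 2.968 2.094
vertex 3.166 2.358 2.703
vertex 3.078 4.264 3.92
endloop
endfacet
facet normal 0.284 -0.570 -0.771
outer loop
vertex 3.166 2.358 2.703
vertex 3.662 3.096 2.34
vertex 4.086 2.485 2.948
endloop
endfacet
facet normal -0.147 -0.537 0.831
outer loop
vertex 3.166 2.358 2.703
vertex 4.086 2.485 2.948
vertex 3.078 4.264 3.92
endloop
endfacet
facet normal 0.285 -0.569 -0.771
outer loop
vertex 4.086 2.485 2.948
vertex 3.662 3.096 2.34
vertex 4.581 3.223 2.586
endloop
endfacet
facet normal 0.641 -0.055 0.765
outer loop
vertex 4.086 2.485 2.948
vertex 4.581 3.223 2.586
vertex 3.078 4.264 3.92
endloop
endfacet
facet normal 0.285 -0.570 -0.771
outer loop
vertex 4.581 3.223 2.586
vertex 3.662 3.096 2.34
vertex 4.158 3.834 1.978
endloop
endfacet
facet normal 0.682 0.696 0.225
outer loop
vertex 4.581 3.223 2.586
vertex 4.158 3.834 1.978
vertex 3.078 4.264 3.92
endloop
endfacet

endsolid


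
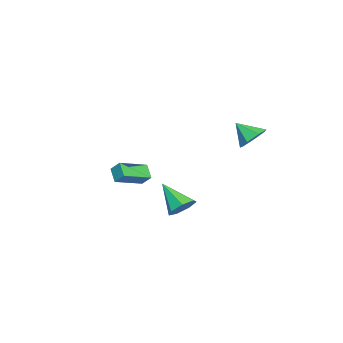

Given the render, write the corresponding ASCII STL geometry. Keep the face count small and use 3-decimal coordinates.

solid 
facet normal 0.152 0.735 -0.661
outer loop
vertex 0.341 4.015 2.424
vertex -0.219 3.553 1.781
vertex -0.478 4.207 2.449
endloop
endfacet
facet normal 0.069 0.167 0.983
outer loop
vertex 0.341 4.015 2.424
vertex -0.478 4.207 2.449
vertex -0.441 2.487 2.739
endloop
endfacet
facet normal 0.153 0.735 -0.661
outer loop
vertex -0.478 4.207 2.449
vertex -0.219 3.553 1.781
vertex -1.102 3.907 1.971
endloop
endfacet
facet normal -0.638 0.115 0.761
outer loop
vertex -0.478 4.207 2.449
vertex -1.102 3.907 1.971
vertex -0.441 2.487 2.739
endloop
endfacet
facet normal 0.152 0.735 -0.661
outer loop
vertex -1.102 3.907 1.971
vertex -0.219 3.553 1.781
vertex -1.062 3.34 1.35
endloop
endfacet
facet normal -0.924 -0.310 0.223
outer loop
vertex -1.102 3.907 1.971
vertex -1.062 3.34 1.35
vertex -0.441 2.487 2.739
endloop
endfacet
facet normal 0.152 0.735 -0.660
outer loop
vertex -1.062 3.34 1.35
vertex -0.219 3.553 1.781
vertex -0.387 2.934 1.053
endloop
endfacet
facet normal -0.573 -0.787 -0.227
outer loop
vertex -1.062 3.34 1.35
vertex -0.387 2.934 1.053
vertex -0.441 2.487 2.739
endloop
endfacet
facet normal 0.153 0.735 -0.660
outer loop
vertex -0.387 2.934 1.053
vertex -0.219 3.553 1.781
vertex 0.414 2.994 1.305
endloop
endfacet
facet normal 0.150 -0.957 -0.249
outer loop
vertex -0.387 2.934 1.053
vertex 0.414 2.994 1.305
vertex -0.441 2.487 2.739
endloop
endfacet
facet normal 0.152 0.735 -0.661
outer loop
vertex 0.414 2.994 1.305
vertex -0.219 3.553 1.781
vertex 0.738 3.475 1.915
endloop
endfacet
facet normal 0.701 -0.692 0.173
outer loop
vertex 0.414 2.994 1.305
vertex 0.738 3.475 1.915
vertex -0.441 2.487 2.739
endloop
endfacet
facet normal 0.152 0.735 -0.661
outer loop
vertex 0.738 3.475 1.915
vertex -0.219 3.553 1.781
vertex 0.341 4.015 2.424
endloop
endfacet
facet normal 0.665 -0.192 0.722
outer loop
vertex 0.738 3.475 1.915
vertex 0.341 4.015 2.424
vertex -0.441 2.487 2.739
endloop
endfacet
facet normal 0.353 0.682 -0.641
outer loop
vertex 4.662 1.099 -1.375
vertex 4.005 0.905 -1.944
vertex 4.014 1.512 -1.293
endloop
endfacet
facet normal 0.254 0.212 0.944
outer loop
vertex 4.662 1.099 -1.375
vertex 4.014 1.512 -1.293
vertex 3.295 -0.465 -0.656
endloop
endfacet
facet normal 0.354 0.682 -0.640
outer loop
vertex 4.014 1.512 -1.293
vertex 4.005 0.905 -1.944
vertex 3.36 1.468 -1.701
endloop
endfacet
facet normal -0.500 0.425 0.755
outer loop
vertex 4.014 1.512 -1.293
vertex 3.36 1.468 -1.701
vertex 3.295 -0.465 -0.656
endloop
endfacet
facet normal 0.353 0.681 -0.641
outer loop
vertex 3.36 1.468 -1.701
vertex 4.005 0.905 -1.944
vertex 3.191 1.0 -2.291
endloop
endfacet
facet normal -0.976 0.129 0.177
outer loop
vertex 3.36 1.468 -1.701
vertex 3.191 1.0 -2.291
vertex 3.295 -0.465 -0.656
endloop
endfacet
facet normal 0.352 0.683 -0.640
outer loop
vertex 3.191 1.0 -2.291
vertex 4.005 0.905 -1.944
vertex 3.636 0.461 -2.621
endloop
endfacet
facet normal -0.816 -0.455 -0.356
outer loop
vertex 3.191 1.0 -2.291
vertex 3.636 0.461 -2.621
vertex 3.295 -0.465 -0.656
endloop
endfacet
facet normal 0.354 0.682 -0.640
outer loop
vertex 3.636 0.461 -2.621
vertex 4.005 0.905 -1.944
vertex 4.358 0.256 -2.44
endloop
endfacet
facet normal -0.141 -0.886 -0.442
outer loop
vertex 3.636 0.461 -2.621
vertex 4.358 0.256 -2.44
vertex 3.295 -0.465 -0.656
endloop
endfacet
facet normal 0.353 0.682 -0.641
outer loop
vertex 4.358 0.256 -2.44
vertex 4.005 0.905 -1.944
vertex 4.815 0.54 -1.886
endloop
endfacet
facet normal 0.542 -0.840 -0.017
outer loop
vertex 4.358 0.256 -2.44
vertex 4.815 0.54 -1.886
vertex 3.295 -0.465 -0.656
endloop
endfacet
facet normal 0.353 0.682 -0.640
outer loop
vertex 4.815 0.54 -1.886
vertex 4.005 0.905 -1.944
vertex 4.662 1.099 -1.375
endloop
endfacet
facet normal 0.718 -0.352 0.600
outer loop
vertex 4.815 0.54 -1.886
vertex 4.662 1.099 -1.375
vertex 3.295 -0.465 -0.656
endloop
endfacet
facet normal -0.632 -0.458 0.625
outer loop
vertex -0.568 -4.265 -1.305
vertex -1.996 -3.141 -1.925
vertex -0.768 -4.88 -1.958
endloop
endfacet
facet normal 0.744 -0.585 0.323
outer loop
vertex -0.104 -4.399 -2.615
vertex -0.568 -4.265 -1.305
vertex -0.768 -4.88 -1.958
endloop
endfacet
facet normal -0.632 -0.458 0.624
outer loop
vertex -0.768 -4.88 -1.958
vertex -1.996 -3.141 -1.925
vertex -2.196 -3.756 -2.579
endloop
endfacet
facet normal -0.218 -0.669 -0.710
outer loop
vertex -2.196 -3.756 -2.579
vertex -0.104 -4.399 -2.615
vertex -0.768 -4.88 -1.958
endloop
endfacet
facet normal 0.218 0.669 0.710
outer loop
vertex -0.568 -4.265 -1.305
vertex -1.332 -2.66 -2.582
vertex -1.996 -3.141 -1.925
endloop
endfacet
facet normal 0.743 -0.585 0.323
outer loop
vertex 0.096 -3.784 -1.961
vertex -0.568 -4.265 -1.305
vertex -0.104 -4.399 -2.615
endloop
endfacet
facet normal 0.218 0.669 0.711
outer loop
vertex 0.096 -3.784 -1.961
vertex -1.332 -2.66 -2.582
vertex -0.568 -4.265 -1.305
endloop
endfacet
facet normal -0.744 0.585 -0.323
outer loop
vertex -1.996 -3.141 -1.925
vertex -1.332 -2.66 -2.582
vertex -2.196 -3.756 -2.579
endloop
endfacet
facet normal -0.218 -0.669 -0.711
outer loop
vertex -1.532 -3.275 -3.235
vertex -0.104 -4.399 -2.615
vertex -2.196 -3.756 -2.579
endloop
endfacet
facet normal -0.744 0.585 -0.323
outer loop
vertex -2.196 -3.756 -2.579
vertex -1.332 -2.66 -2.582
vertex -1.532 -3.275 -3.235
endloop
endfacet
facet normal 0.632 0.459 -0.625
outer loop
vertex -1.532 -3.275 -3.235
vertex 0.096 -3.784 -1.961
vertex -0.104 -4.399 -2.615
endloop
endfacet
facet normal 0.632 0.458 -0.625
outer loop
vertex -1.332 -2.66 -2.582
vertex 0.096 -3.784 -1.961
vertex -1.532 -3.275 -3.235
endloop
endfacet

endsolid


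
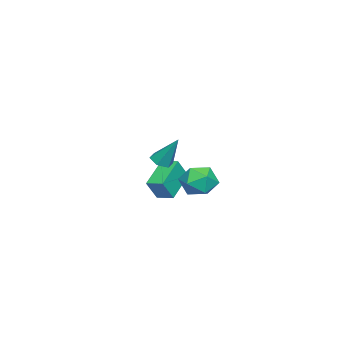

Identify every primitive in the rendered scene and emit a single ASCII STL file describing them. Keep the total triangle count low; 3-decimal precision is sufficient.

solid 
facet normal -0.858 0.106 0.503
outer loop
vertex -3.632 -2.635 -0.634
vertex -3.406 -1.624 -0.461
vertex -4.313 -2.271 -1.873
endloop
endfacet
facet normal -0.215 -0.963 -0.164
outer loop
vertex -2.494 -2.496 -2.939
vertex -3.632 -2.635 -0.634
vertex -4.313 -2.271 -1.873
endloop
endfacet
facet normal -0.858 0.106 0.503
outer loop
vertex -4.313 -2.271 -1.873
vertex -3.406 -1.624 -0.461
vertex -4.087 -1.26 -1.7
endloop
endfacet
facet normal -0.466 0.249 -0.849
outer loop
vertex -4.087 -1.26 -1.7
vertex -2.494 -2.496 -2.939
vertex -4.313 -2.271 -1.873
endloop
endfacet
facet normal 0.466 -0.249 0.849
outer loop
vertex -3.632 -2.635 -0.634
vertex -1.587 -1.849 -1.527
vertex -3.406 -1.624 -0.461
endloop
endfacet
facet normal -0.215 -0.963 -0.164
outer loop
vertex -1.813 -2.86 -1.7
vertex -3.632 -2.635 -0.634
vertex -2.494 -2.496 -2.939
endloop
endfacet
facet normal 0.466 -0.249 0.849
outer loop
vertex -1.813 -2.86 -1.7
vertex -1.587 -1.849 -1.527
vertex -3.632 -2.635 -0.634
endloop
endfacet
facet normal 0.215 0.963 0.164
outer loop
vertex -3.406 -1.624 -0.461
vertex -1.587 -1.849 -1.527
vertex -4.087 -1.26 -1.7
endloop
endfacet
facet normal -0.466 0.249 -0.849
outer loop
vertex -2.268 -1.485 -2.766
vertex -2.494 -2.496 -2.939
vertex -4.087 -1.26 -1.7
endloop
endfacet
facet normal 0.215 0.963 0.164
outer loop
vertex -4.087 -1.26 -1.7
vertex -1.587 -1.849 -1.527
vertex -2.268 -1.485 -2.766
endloop
endfacet
facet normal 0.858 -0.106 -0.503
outer loop
vertex -2.268 -1.485 -2.766
vertex -1.813 -2.86 -1.7
vertex -2.494 -2.496 -2.939
endloop
endfacet
facet normal 0.858 -0.106 -0.503
outer loop
vertex -1.587 -1.849 -1.527
vertex -1.813 -2.86 -1.7
vertex -2.268 -1.485 -2.766
endloop
endfacet
facet normal -0.128 -0.517 -0.846
outer loop
vertex 4.047 -0.542 2.388
vertex 3.69 -0.056 2.145
vertex 4.334 -0.065 2.053
endloop
endfacet
facet normal 0.887 -0.273 0.372
outer loop
vertex 4.047 -0.542 2.388
vertex 4.334 -0.065 2.053
vertex 3.93 0.916 3.735
endloop
endfacet
facet normal -0.128 -0.517 -0.846
outer loop
vertex 4.334 -0.065 2.053
vertex 3.69 -0.056 2.145
vertex 3.977 0.421 1.81
endloop
endfacet
facet normal 0.828 0.548 -0.121
outer loop
vertex 4.334 -0.065 2.053
vertex 3.977 0.421 1.81
vertex 3.93 0.916 3.735
endloop
endfacet
facet normal -0.127 -0.518 -0.846
outer loop
vertex 3.977 0.421 1.81
vertex 3.69 -0.056 2.145
vertex 3.334 0.43 1.901
endloop
endfacet
facet normal -0.022 0.968 -0.249
outer loop
vertex 3.977 0.421 1.81
vertex 3.334 0.43 1.901
vertex 3.93 0.916 3.735
endloop
endfacet
facet normal -0.126 -0.517 -0.846
outer loop
vertex 3.334 0.43 1.901
vertex 3.69 -0.056 2.145
vertex 3.047 -0.048 2.236
endloop
endfacet
facet normal -0.814 0.569 0.114
outer loop
vertex 3.334 0.43 1.901
vertex 3.047 -0.048 2.236
vertex 3.93 0.916 3.735
endloop
endfacet
facet normal -0.126 -0.517 -0.846
outer loop
vertex 3.047 -0.048 2.236
vertex 3.69 -0.056 2.145
vertex 3.403 -0.534 2.48
endloop
endfacet
facet normal -0.756 -0.249 0.606
outer loop
vertex 3.047 -0.048 2.236
vertex 3.403 -0.534 2.48
vertex 3.93 0.916 3.735
endloop
endfacet
facet normal -0.127 -0.517 -0.847
outer loop
vertex 3.403 -0.534 2.48
vertex 3.69 -0.056 2.145
vertex 4.047 -0.542 2.388
endloop
endfacet
facet normal 0.097 -0.671 0.735
outer loop
vertex 3.403 -0.534 2.48
vertex 4.047 -0.542 2.388
vertex 3.93 0.916 3.735
endloop
endfacet
facet normal -0.873 0.058 0.485
outer loop
vertex -0.934 0.997 -0.543
vertex -0.638 0.118 0.094
vertex -0.385 1.163 0.425
endloop
endfacet
facet normal -0.665 0.702 0.257
outer loop
vertex -0.934 0.997 -0.543
vertex -0.385 1.163 0.425
vertex -0.108 1.759 -0.488
endloop
endfacet
facet normal -0.588 0.670 -0.452
outer loop
vertex -0.934 0.997 -0.543
vertex -0.108 1.759 -0.488
vertex -0.19 1.083 -1.383
endloop
endfacet
facet normal -0.749 0.007 -0.663
outer loop
vertex -0.934 0.997 -0.543
vertex -0.19 1.083 -1.383
vertex -0.518 0.068 -1.023
endloop
endfacet
facet normal -0.925 -0.371 -0.083
outer loop
vertex -0.934 0.997 -0.543
vertex -0.518 0.068 -1.023
vertex -0.638 0.118 0.094
endloop
endfacet
facet normal -0.026 0.841 0.541
outer loop
vertex -0.108 1.759 -0.488
vertex -0.385 1.163 0.425
vertex 0.698 1.352 0.183
endloop
endfacet
facet normal -0.362 -0.201 0.910
outer loop
vertex -0.385 1.163 0.425
vertex -0.638 0.118 0.094
vertex 0.37 0.337 0.543
endloop
endfacet
facet normal -0.446 -0.895 -0.008
outer loop
vertex -0.638 0.118 0.094
vertex -0.518 0.068 -1.023
vertex 0.288 -0.339 -0.352
endloop
endfacet
facet normal -0.162 -0.283 -0.945
outer loop
vertex -0.518 0.068 -1.023
vertex -0.19 1.083 -1.383
vertex 0.565 0.257 -1.265
endloop
endfacet
facet normal 0.098 0.790 -0.606
outer loop
vertex -0.19 1.083 -1.383
vertex -0.108 1.759 -0.488
vertex 0.818 1.302 -0.934
endloop
endfacet
facet normal 0.749 -0.007 0.663
outer loop
vertex 1.114 0.423 -0.297
vertex 0.698 1.352 0.183
vertex 0.37 0.337 0.543
endloop
endfacet
facet normal 0.588 -0.670 0.452
outer loop
vertex 1.114 0.423 -0.297
vertex 0.37 0.337 0.543
vertex 0.288 -0.339 -0.352
endloop
endfacet
facet normal 0.665 -0.702 -0.257
outer loop
vertex 1.114 0.423 -0.297
vertex 0.288 -0.339 -0.352
vertex 0.565 0.257 -1.265
endloop
endfacet
facet normal 0.873 -0.058 -0.485
outer loop
vertex 1.114 0.423 -0.297
vertex 0.565 0.257 -1.265
vertex 0.818 1.302 -0.934
endloop
endfacet
facet normal 0.925 0.371 0.083
outer loop
vertex 1.114 0.423 -0.297
vertex 0.818 1.302 -0.934
vertex 0.698 1.352 0.183
endloop
endfacet
facet normal 0.162 0.283 0.945
outer loop
vertex 0.37 0.337 0.543
vertex 0.698 1.352 0.183
vertex -0.385 1.163 0.425
endloop
endfacet
facet normal -0.098 -0.790 0.606
outer loop
vertex 0.288 -0.339 -0.352
vertex 0.37 0.337 0.543
vertex -0.638 0.118 0.094
endloop
endfacet
facet normal 0.026 -0.841 -0.541
outer loop
vertex 0.565 0.257 -1.265
vertex 0.288 -0.339 -0.352
vertex -0.518 0.068 -1.023
endloop
endfacet
facet normal 0.362 0.201 -0.910
outer loop
vertex 0.818 1.302 -0.934
vertex 0.565 0.257 -1.265
vertex -0.19 1.083 -1.383
endloop
endfacet
facet normal 0.446 0.895 0.008
outer loop
vertex 0.698 1.352 0.183
vertex 0.818 1.302 -0.934
vertex -0.108 1.759 -0.488
endloop
endfacet

endsolid


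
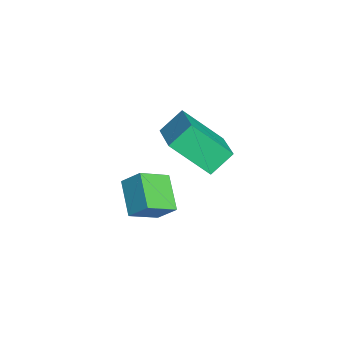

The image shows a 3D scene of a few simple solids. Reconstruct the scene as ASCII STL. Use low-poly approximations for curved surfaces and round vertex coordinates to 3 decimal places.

solid 
facet normal -0.930 -0.108 -0.351
outer loop
vertex -3.028 -1.906 0.529
vertex -2.648 -0.463 -0.92
vertex -2.652 -2.746 -0.21
endloop
endfacet
facet normal -0.182 -0.694 0.696
outer loop
vertex -1.192 -2.577 0.34
vertex -3.028 -1.906 0.529
vertex -2.652 -2.746 -0.21
endloop
endfacet
facet normal -0.931 -0.107 -0.350
outer loop
vertex -2.652 -2.746 -0.21
vertex -2.648 -0.463 -0.92
vertex -2.273 -1.303 -1.659
endloop
endfacet
facet normal 0.318 -0.712 -0.626
outer loop
vertex -2.273 -1.303 -1.659
vertex -1.192 -2.577 0.34
vertex -2.652 -2.746 -0.21
endloop
endfacet
facet normal -0.318 0.712 0.626
outer loop
vertex -3.028 -1.906 0.529
vertex -1.188 -0.294 -0.37
vertex -2.648 -0.463 -0.92
endloop
endfacet
facet normal -0.182 -0.694 0.697
outer loop
vertex -1.567 -1.737 1.079
vertex -3.028 -1.906 0.529
vertex -1.192 -2.577 0.34
endloop
endfacet
facet normal -0.318 0.712 0.626
outer loop
vertex -1.567 -1.737 1.079
vertex -1.188 -0.294 -0.37
vertex -3.028 -1.906 0.529
endloop
endfacet
facet normal 0.182 0.694 -0.697
outer loop
vertex -2.648 -0.463 -0.92
vertex -1.188 -0.294 -0.37
vertex -2.273 -1.303 -1.659
endloop
endfacet
facet normal 0.318 -0.712 -0.626
outer loop
vertex -0.812 -1.134 -1.109
vertex -1.192 -2.577 0.34
vertex -2.273 -1.303 -1.659
endloop
endfacet
facet normal 0.182 0.694 -0.696
outer loop
vertex -2.273 -1.303 -1.659
vertex -1.188 -0.294 -0.37
vertex -0.812 -1.134 -1.109
endloop
endfacet
facet normal 0.930 0.107 0.351
outer loop
vertex -0.812 -1.134 -1.109
vertex -1.567 -1.737 1.079
vertex -1.192 -2.577 0.34
endloop
endfacet
facet normal 0.930 0.108 0.351
outer loop
vertex -1.188 -0.294 -0.37
vertex -1.567 -1.737 1.079
vertex -0.812 -1.134 -1.109
endloop
endfacet
facet normal -0.893 -0.092 0.440
outer loop
vertex -2.673 -3.471 -2.704
vertex -3.17 -2.366 -3.481
vertex -2.975 -4.137 -3.457
endloop
endfacet
facet normal 0.345 -0.767 0.540
outer loop
vertex -1.59 -3.994 -4.139
vertex -2.673 -3.471 -2.704
vertex -2.975 -4.137 -3.457
endloop
endfacet
facet normal -0.893 -0.092 0.439
outer loop
vertex -2.975 -4.137 -3.457
vertex -3.17 -2.366 -3.481
vertex -3.472 -3.032 -4.235
endloop
endfacet
facet normal -0.288 -0.634 -0.717
outer loop
vertex -3.472 -3.032 -4.235
vertex -1.59 -3.994 -4.139
vertex -2.975 -4.137 -3.457
endloop
endfacet
facet normal 0.288 0.634 0.718
outer loop
vertex -2.673 -3.471 -2.704
vertex -1.785 -2.223 -4.163
vertex -3.17 -2.366 -3.481
endloop
endfacet
facet normal 0.345 -0.768 0.540
outer loop
vertex -1.288 -3.328 -3.385
vertex -2.673 -3.471 -2.704
vertex -1.59 -3.994 -4.139
endloop
endfacet
facet normal 0.287 0.634 0.718
outer loop
vertex -1.288 -3.328 -3.385
vertex -1.785 -2.223 -4.163
vertex -2.673 -3.471 -2.704
endloop
endfacet
facet normal -0.345 0.768 -0.540
outer loop
vertex -3.17 -2.366 -3.481
vertex -1.785 -2.223 -4.163
vertex -3.472 -3.032 -4.235
endloop
endfacet
facet normal -0.287 -0.634 -0.718
outer loop
vertex -2.087 -2.889 -4.916
vertex -1.59 -3.994 -4.139
vertex -3.472 -3.032 -4.235
endloop
endfacet
facet normal -0.345 0.767 -0.540
outer loop
vertex -3.472 -3.032 -4.235
vertex -1.785 -2.223 -4.163
vertex -2.087 -2.889 -4.916
endloop
endfacet
facet normal 0.893 0.093 -0.440
outer loop
vertex -2.087 -2.889 -4.916
vertex -1.288 -3.328 -3.385
vertex -1.59 -3.994 -4.139
endloop
endfacet
facet normal 0.893 0.092 -0.440
outer loop
vertex -1.785 -2.223 -4.163
vertex -1.288 -3.328 -3.385
vertex -2.087 -2.889 -4.916
endloop
endfacet

endsolid


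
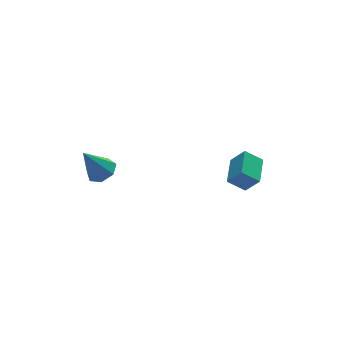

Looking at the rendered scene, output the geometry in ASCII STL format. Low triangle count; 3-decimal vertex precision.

solid 
facet normal -0.518 -0.845 -0.132
outer loop
vertex 3.146 -3.288 -1.207
vertex 2.535 -2.751 -2.246
vertex 4.067 -3.732 -1.977
endloop
endfacet
facet normal 0.463 -0.406 0.788
outer loop
vertex 5.025 -2.169 -1.734
vertex 3.146 -3.288 -1.207
vertex 4.067 -3.732 -1.977
endloop
endfacet
facet normal -0.518 -0.845 -0.131
outer loop
vertex 4.067 -3.732 -1.977
vertex 2.535 -2.751 -2.246
vertex 3.455 -3.196 -3.017
endloop
endfacet
facet normal 0.719 -0.347 -0.602
outer loop
vertex 3.455 -3.196 -3.017
vertex 5.025 -2.169 -1.734
vertex 4.067 -3.732 -1.977
endloop
endfacet
facet normal -0.719 0.347 0.602
outer loop
vertex 3.146 -3.288 -1.207
vertex 3.493 -1.188 -2.003
vertex 2.535 -2.751 -2.246
endloop
endfacet
facet normal 0.463 -0.407 0.787
outer loop
vertex 4.105 -1.724 -0.963
vertex 3.146 -3.288 -1.207
vertex 5.025 -2.169 -1.734
endloop
endfacet
facet normal -0.719 0.347 0.602
outer loop
vertex 4.105 -1.724 -0.963
vertex 3.493 -1.188 -2.003
vertex 3.146 -3.288 -1.207
endloop
endfacet
facet normal -0.463 0.406 -0.787
outer loop
vertex 2.535 -2.751 -2.246
vertex 3.493 -1.188 -2.003
vertex 3.455 -3.196 -3.017
endloop
endfacet
facet normal 0.719 -0.347 -0.602
outer loop
vertex 4.414 -1.632 -2.773
vertex 5.025 -2.169 -1.734
vertex 3.455 -3.196 -3.017
endloop
endfacet
facet normal -0.463 0.407 -0.788
outer loop
vertex 3.455 -3.196 -3.017
vertex 3.493 -1.188 -2.003
vertex 4.414 -1.632 -2.773
endloop
endfacet
facet normal 0.519 0.845 0.132
outer loop
vertex 4.414 -1.632 -2.773
vertex 4.105 -1.724 -0.963
vertex 5.025 -2.169 -1.734
endloop
endfacet
facet normal 0.517 0.846 0.131
outer loop
vertex 3.493 -1.188 -2.003
vertex 4.105 -1.724 -0.963
vertex 4.414 -1.632 -2.773
endloop
endfacet
facet normal 0.476 -0.048 -0.878
outer loop
vertex -2.615 1.972 -2.249
vertex -3.266 1.358 -2.569
vertex -3.269 2.307 -2.622
endloop
endfacet
facet normal 0.177 0.866 0.468
outer loop
vertex -2.615 1.972 -2.249
vertex -3.269 2.307 -2.622
vertex -4.294 1.462 -0.671
endloop
endfacet
facet normal 0.475 -0.048 -0.879
outer loop
vertex -3.269 2.307 -2.622
vertex -3.266 1.358 -2.569
vertex -3.921 1.928 -2.954
endloop
endfacet
facet normal -0.533 0.842 0.085
outer loop
vertex -3.269 2.307 -2.622
vertex -3.921 1.928 -2.954
vertex -4.294 1.462 -0.671
endloop
endfacet
facet normal 0.475 -0.048 -0.879
outer loop
vertex -3.921 1.928 -2.954
vertex -3.266 1.358 -2.569
vertex -4.08 1.12 -2.996
endloop
endfacet
facet normal -0.973 0.198 -0.119
outer loop
vertex -3.921 1.928 -2.954
vertex -4.08 1.12 -2.996
vertex -4.294 1.462 -0.671
endloop
endfacet
facet normal 0.475 -0.048 -0.879
outer loop
vertex -4.08 1.12 -2.996
vertex -3.266 1.358 -2.569
vertex -3.626 0.492 -2.716
endloop
endfacet
facet normal -0.813 -0.583 0.011
outer loop
vertex -4.08 1.12 -2.996
vertex -3.626 0.492 -2.716
vertex -4.294 1.462 -0.671
endloop
endfacet
facet normal 0.475 -0.048 -0.878
outer loop
vertex -3.626 0.492 -2.716
vertex -3.266 1.358 -2.569
vertex -2.901 0.516 -2.325
endloop
endfacet
facet normal -0.172 -0.911 0.376
outer loop
vertex -3.626 0.492 -2.716
vertex -2.901 0.516 -2.325
vertex -4.294 1.462 -0.671
endloop
endfacet
facet normal 0.476 -0.048 -0.878
outer loop
vertex -2.901 0.516 -2.325
vertex -3.266 1.358 -2.569
vertex -2.451 1.174 -2.117
endloop
endfacet
facet normal 0.466 -0.540 0.701
outer loop
vertex -2.901 0.516 -2.325
vertex -2.451 1.174 -2.117
vertex -4.294 1.462 -0.671
endloop
endfacet
facet normal 0.476 -0.047 -0.878
outer loop
vertex -2.451 1.174 -2.117
vertex -3.266 1.358 -2.569
vertex -2.615 1.972 -2.249
endloop
endfacet
facet normal 0.622 0.251 0.742
outer loop
vertex -2.451 1.174 -2.117
vertex -2.615 1.972 -2.249
vertex -4.294 1.462 -0.671
endloop
endfacet

endsolid


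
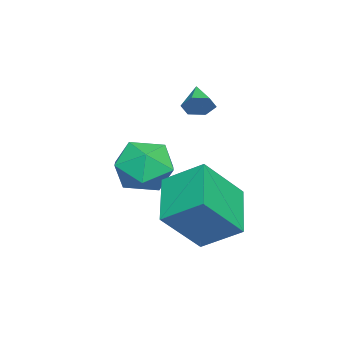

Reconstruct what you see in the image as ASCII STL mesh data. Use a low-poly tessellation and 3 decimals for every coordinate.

solid 
facet normal -0.880 -0.246 0.407
outer loop
vertex -0.472 2.023 -0.849
vertex -1.512 3.083 -2.458
vertex -0.5 0.57 -1.787
endloop
endfacet
facet normal 0.475 -0.484 0.735
outer loop
vertex 1.392 1.097 -2.662
vertex -0.472 2.023 -0.849
vertex -0.5 0.57 -1.787
endloop
endfacet
facet normal -0.880 -0.246 0.407
outer loop
vertex -0.5 0.57 -1.787
vertex -1.512 3.083 -2.458
vertex -1.54 1.63 -3.397
endloop
endfacet
facet normal -0.017 -0.840 -0.542
outer loop
vertex -1.54 1.63 -3.397
vertex 1.392 1.097 -2.662
vertex -0.5 0.57 -1.787
endloop
endfacet
facet normal 0.017 0.840 0.542
outer loop
vertex -0.472 2.023 -0.849
vertex 0.38 3.61 -3.333
vertex -1.512 3.083 -2.458
endloop
endfacet
facet normal 0.474 -0.484 0.735
outer loop
vertex 1.42 2.55 -1.723
vertex -0.472 2.023 -0.849
vertex 1.392 1.097 -2.662
endloop
endfacet
facet normal 0.017 0.840 0.542
outer loop
vertex 1.42 2.55 -1.723
vertex 0.38 3.61 -3.333
vertex -0.472 2.023 -0.849
endloop
endfacet
facet normal -0.475 0.484 -0.735
outer loop
vertex -1.512 3.083 -2.458
vertex 0.38 3.61 -3.333
vertex -1.54 1.63 -3.397
endloop
endfacet
facet normal -0.017 -0.840 -0.543
outer loop
vertex 0.352 2.157 -4.271
vertex 1.392 1.097 -2.662
vertex -1.54 1.63 -3.397
endloop
endfacet
facet normal -0.474 0.484 -0.735
outer loop
vertex -1.54 1.63 -3.397
vertex 0.38 3.61 -3.333
vertex 0.352 2.157 -4.271
endloop
endfacet
facet normal 0.880 0.246 -0.407
outer loop
vertex 0.352 2.157 -4.271
vertex 1.42 2.55 -1.723
vertex 1.392 1.097 -2.662
endloop
endfacet
facet normal 0.880 0.246 -0.407
outer loop
vertex 0.38 3.61 -3.333
vertex 1.42 2.55 -1.723
vertex 0.352 2.157 -4.271
endloop
endfacet
facet normal 0.846 0.316 -0.430
outer loop
vertex -2.474 1.0 1.253
vertex -2.787 1.158 0.754
vertex -2.708 1.561 1.205
endloop
endfacet
facet normal -0.004 0.084 0.996
outer loop
vertex -2.474 1.0 1.253
vertex -2.708 1.561 1.205
vertex -3.793 0.782 1.266
endloop
endfacet
facet normal 0.846 0.315 -0.430
outer loop
vertex -2.708 1.561 1.205
vertex -2.787 1.158 0.754
vertex -3.021 1.719 0.705
endloop
endfacet
facet normal -0.478 0.706 0.522
outer loop
vertex -2.708 1.561 1.205
vertex -3.021 1.719 0.705
vertex -3.793 0.782 1.266
endloop
endfacet
facet normal 0.845 0.315 -0.431
outer loop
vertex -3.021 1.719 0.705
vertex -2.787 1.158 0.754
vertex -3.1 1.315 0.255
endloop
endfacet
facet normal -0.817 0.493 -0.300
outer loop
vertex -3.021 1.719 0.705
vertex -3.1 1.315 0.255
vertex -3.793 0.782 1.266
endloop
endfacet
facet normal 0.845 0.316 -0.431
outer loop
vertex -3.1 1.315 0.255
vertex -2.787 1.158 0.754
vertex -2.866 0.754 0.303
endloop
endfacet
facet normal -0.682 -0.340 -0.647
outer loop
vertex -3.1 1.315 0.255
vertex -2.866 0.754 0.303
vertex -3.793 0.782 1.266
endloop
endfacet
facet normal 0.846 0.315 -0.430
outer loop
vertex -2.866 0.754 0.303
vertex -2.787 1.158 0.754
vertex -2.553 0.596 0.803
endloop
endfacet
facet normal -0.209 -0.962 -0.173
outer loop
vertex -2.866 0.754 0.303
vertex -2.553 0.596 0.803
vertex -3.793 0.782 1.266
endloop
endfacet
facet normal 0.846 0.315 -0.431
outer loop
vertex -2.553 0.596 0.803
vertex -2.787 1.158 0.754
vertex -2.474 1.0 1.253
endloop
endfacet
facet normal 0.130 -0.749 0.650
outer loop
vertex -2.553 0.596 0.803
vertex -2.474 1.0 1.253
vertex -3.793 0.782 1.266
endloop
endfacet
facet normal -0.140 0.891 -0.432
outer loop
vertex -2.712 -0.218 -3.4
vertex -3.714 -0.025 -2.676
vertex -2.582 0.341 -2.288
endloop
endfacet
facet normal 0.552 0.718 -0.425
outer loop
vertex -2.712 -0.218 -3.4
vertex -2.582 0.341 -2.288
vertex -1.751 -0.517 -2.658
endloop
endfacet
facet normal 0.627 0.099 -0.772
outer loop
vertex -2.712 -0.218 -3.4
vertex -1.751 -0.517 -2.658
vertex -2.368 -1.414 -3.274
endloop
endfacet
facet normal -0.019 -0.110 -0.994
outer loop
vertex -2.712 -0.218 -3.4
vertex -2.368 -1.414 -3.274
vertex -3.582 -1.11 -3.285
endloop
endfacet
facet normal -0.493 0.380 -0.783
outer loop
vertex -2.712 -0.218 -3.4
vertex -3.582 -1.11 -3.285
vertex -3.714 -0.025 -2.676
endloop
endfacet
facet normal 0.747 0.614 0.253
outer loop
vertex -1.751 -0.517 -2.658
vertex -2.582 0.341 -2.288
vertex -2.158 -0.51 -1.475
endloop
endfacet
facet normal -0.373 0.895 0.243
outer loop
vertex -2.582 0.341 -2.288
vertex -3.714 -0.025 -2.676
vertex -3.372 -0.206 -1.486
endloop
endfacet
facet normal -0.943 0.068 -0.325
outer loop
vertex -3.714 -0.025 -2.676
vertex -3.582 -1.11 -3.285
vertex -3.989 -1.103 -2.102
endloop
endfacet
facet normal -0.175 -0.724 -0.667
outer loop
vertex -3.582 -1.11 -3.285
vertex -2.368 -1.414 -3.274
vertex -3.158 -1.961 -2.472
endloop
endfacet
facet normal 0.869 -0.386 -0.309
outer loop
vertex -2.368 -1.414 -3.274
vertex -1.751 -0.517 -2.658
vertex -2.026 -1.595 -2.084
endloop
endfacet
facet normal 0.019 0.110 0.994
outer loop
vertex -3.028 -1.402 -1.36
vertex -2.158 -0.51 -1.475
vertex -3.372 -0.206 -1.486
endloop
endfacet
facet normal -0.627 -0.099 0.772
outer loop
vertex -3.028 -1.402 -1.36
vertex -3.372 -0.206 -1.486
vertex -3.989 -1.103 -2.102
endloop
endfacet
facet normal -0.552 -0.718 0.425
outer loop
vertex -3.028 -1.402 -1.36
vertex -3.989 -1.103 -2.102
vertex -3.158 -1.961 -2.472
endloop
endfacet
facet normal 0.140 -0.891 0.432
outer loop
vertex -3.028 -1.402 -1.36
vertex -3.158 -1.961 -2.472
vertex -2.026 -1.595 -2.084
endloop
endfacet
facet normal 0.493 -0.380 0.783
outer loop
vertex -3.028 -1.402 -1.36
vertex -2.026 -1.595 -2.084
vertex -2.158 -0.51 -1.475
endloop
endfacet
facet normal 0.175 0.724 0.667
outer loop
vertex -3.372 -0.206 -1.486
vertex -2.158 -0.51 -1.475
vertex -2.582 0.341 -2.288
endloop
endfacet
facet normal -0.869 0.386 0.309
outer loop
vertex -3.989 -1.103 -2.102
vertex -3.372 -0.206 -1.486
vertex -3.714 -0.025 -2.676
endloop
endfacet
facet normal -0.747 -0.614 -0.253
outer loop
vertex -3.158 -1.961 -2.472
vertex -3.989 -1.103 -2.102
vertex -3.582 -1.11 -3.285
endloop
endfacet
facet normal 0.373 -0.895 -0.243
outer loop
vertex -2.026 -1.595 -2.084
vertex -3.158 -1.961 -2.472
vertex -2.368 -1.414 -3.274
endloop
endfacet
facet normal 0.943 -0.068 0.325
outer loop
vertex -2.158 -0.51 -1.475
vertex -2.026 -1.595 -2.084
vertex -1.751 -0.517 -2.658
endloop
endfacet

endsolid


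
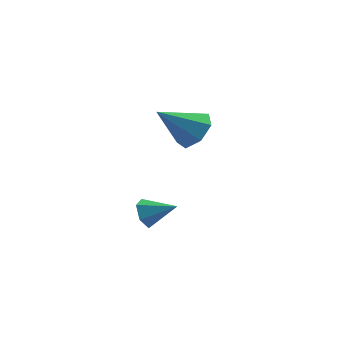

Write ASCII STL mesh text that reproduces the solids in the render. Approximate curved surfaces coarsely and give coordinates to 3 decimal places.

solid 
facet normal 0.625 0.468 -0.625
outer loop
vertex -0.603 1.862 2.698
vertex -1.115 2.701 2.814
vertex -0.343 2.371 3.339
endloop
endfacet
facet normal 0.398 -0.790 0.466
outer loop
vertex -0.603 1.862 2.698
vertex -0.343 2.371 3.339
vertex -2.345 1.779 4.046
endloop
endfacet
facet normal 0.625 0.468 -0.625
outer loop
vertex -0.343 2.371 3.339
vertex -1.115 2.701 2.814
vertex -0.664 3.129 3.585
endloop
endfacet
facet normal 0.367 -0.143 0.919
outer loop
vertex -0.343 2.371 3.339
vertex -0.664 3.129 3.585
vertex -2.345 1.779 4.046
endloop
endfacet
facet normal 0.624 0.468 -0.625
outer loop
vertex -0.664 3.129 3.585
vertex -1.115 2.701 2.814
vertex -1.325 3.564 3.251
endloop
endfacet
facet normal -0.135 0.466 0.874
outer loop
vertex -0.664 3.129 3.585
vertex -1.325 3.564 3.251
vertex -2.345 1.779 4.046
endloop
endfacet
facet normal 0.625 0.468 -0.624
outer loop
vertex -1.325 3.564 3.251
vertex -1.115 2.701 2.814
vertex -1.827 3.35 2.588
endloop
endfacet
facet normal -0.729 0.579 0.365
outer loop
vertex -1.325 3.564 3.251
vertex -1.827 3.35 2.588
vertex -2.345 1.779 4.046
endloop
endfacet
facet normal 0.625 0.468 -0.625
outer loop
vertex -1.827 3.35 2.588
vertex -1.115 2.701 2.814
vertex -1.793 2.647 2.095
endloop
endfacet
facet normal -0.968 0.111 -0.225
outer loop
vertex -1.827 3.35 2.588
vertex -1.793 2.647 2.095
vertex -2.345 1.779 4.046
endloop
endfacet
facet normal 0.625 0.468 -0.625
outer loop
vertex -1.793 2.647 2.095
vertex -1.115 2.701 2.814
vertex -1.248 1.984 2.144
endloop
endfacet
facet normal -0.673 -0.586 -0.451
outer loop
vertex -1.793 2.647 2.095
vertex -1.248 1.984 2.144
vertex -2.345 1.779 4.046
endloop
endfacet
facet normal 0.625 0.468 -0.625
outer loop
vertex -1.248 1.984 2.144
vertex -1.115 2.701 2.814
vertex -0.603 1.862 2.698
endloop
endfacet
facet normal -0.064 -0.988 -0.143
outer loop
vertex -1.248 1.984 2.144
vertex -0.603 1.862 2.698
vertex -2.345 1.779 4.046
endloop
endfacet
facet normal -0.915 -0.036 -0.403
outer loop
vertex -2.729 1.921 -2.444
vertex -2.999 2.314 -1.866
vertex -2.745 2.67 -2.475
endloop
endfacet
facet normal 0.748 -0.012 -0.664
outer loop
vertex -2.729 1.921 -2.444
vertex -2.745 2.67 -2.475
vertex -1.701 2.366 -1.294
endloop
endfacet
facet normal -0.914 -0.037 -0.403
outer loop
vertex -2.745 2.67 -2.475
vertex -2.999 2.314 -1.866
vertex -3.016 3.063 -1.897
endloop
endfacet
facet normal 0.547 0.789 -0.280
outer loop
vertex -2.745 2.67 -2.475
vertex -3.016 3.063 -1.897
vertex -1.701 2.366 -1.294
endloop
endfacet
facet normal -0.915 -0.037 -0.403
outer loop
vertex -3.016 3.063 -1.897
vertex -2.999 2.314 -1.866
vertex -3.27 2.708 -1.287
endloop
endfacet
facet normal 0.180 0.816 0.550
outer loop
vertex -3.016 3.063 -1.897
vertex -3.27 2.708 -1.287
vertex -1.701 2.366 -1.294
endloop
endfacet
facet normal -0.915 -0.037 -0.403
outer loop
vertex -3.27 2.708 -1.287
vertex -2.999 2.314 -1.866
vertex -3.253 1.958 -1.256
endloop
endfacet
facet normal 0.014 0.042 0.999
outer loop
vertex -3.27 2.708 -1.287
vertex -3.253 1.958 -1.256
vertex -1.701 2.366 -1.294
endloop
endfacet
facet normal -0.915 -0.036 -0.402
outer loop
vertex -3.253 1.958 -1.256
vertex -2.999 2.314 -1.866
vertex -2.983 1.565 -1.835
endloop
endfacet
facet normal 0.215 -0.759 0.615
outer loop
vertex -3.253 1.958 -1.256
vertex -2.983 1.565 -1.835
vertex -1.701 2.366 -1.294
endloop
endfacet
facet normal -0.915 -0.036 -0.403
outer loop
vertex -2.983 1.565 -1.835
vertex -2.999 2.314 -1.866
vertex -2.729 1.921 -2.444
endloop
endfacet
facet normal 0.581 -0.784 -0.216
outer loop
vertex -2.983 1.565 -1.835
vertex -2.729 1.921 -2.444
vertex -1.701 2.366 -1.294
endloop
endfacet

endsolid


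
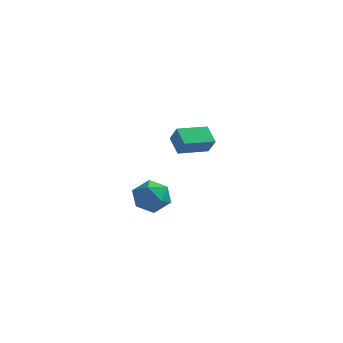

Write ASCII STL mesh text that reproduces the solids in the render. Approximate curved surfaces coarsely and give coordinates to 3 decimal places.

solid 
facet normal -0.722 -0.680 0.129
outer loop
vertex 1.035 3.494 1.204
vertex 0.616 3.783 0.378
vertex 1.64 2.743 0.634
endloop
endfacet
facet normal 0.432 -0.298 0.851
outer loop
vertex 2.824 3.857 0.422
vertex 1.035 3.494 1.204
vertex 1.64 2.743 0.634
endloop
endfacet
facet normal -0.722 -0.679 0.131
outer loop
vertex 1.64 2.743 0.634
vertex 0.616 3.783 0.378
vertex 1.22 3.031 -0.191
endloop
endfacet
facet normal 0.540 -0.671 -0.509
outer loop
vertex 1.22 3.031 -0.191
vertex 2.824 3.857 0.422
vertex 1.64 2.743 0.634
endloop
endfacet
facet normal -0.540 0.671 0.509
outer loop
vertex 1.035 3.494 1.204
vertex 1.8 4.897 0.166
vertex 0.616 3.783 0.378
endloop
endfacet
facet normal 0.432 -0.297 0.851
outer loop
vertex 2.22 4.609 0.991
vertex 1.035 3.494 1.204
vertex 2.824 3.857 0.422
endloop
endfacet
facet normal -0.540 0.671 0.509
outer loop
vertex 2.22 4.609 0.991
vertex 1.8 4.897 0.166
vertex 1.035 3.494 1.204
endloop
endfacet
facet normal -0.432 0.297 -0.851
outer loop
vertex 0.616 3.783 0.378
vertex 1.8 4.897 0.166
vertex 1.22 3.031 -0.191
endloop
endfacet
facet normal 0.540 -0.671 -0.509
outer loop
vertex 2.405 4.146 -0.404
vertex 2.824 3.857 0.422
vertex 1.22 3.031 -0.191
endloop
endfacet
facet normal -0.433 0.297 -0.851
outer loop
vertex 1.22 3.031 -0.191
vertex 1.8 4.897 0.166
vertex 2.405 4.146 -0.404
endloop
endfacet
facet normal 0.723 0.679 -0.129
outer loop
vertex 2.405 4.146 -0.404
vertex 2.22 4.609 0.991
vertex 2.824 3.857 0.422
endloop
endfacet
facet normal 0.722 0.680 -0.130
outer loop
vertex 1.8 4.897 0.166
vertex 2.22 4.609 0.991
vertex 2.405 4.146 -0.404
endloop
endfacet
facet normal -0.149 0.902 -0.405
outer loop
vertex 1.45 -1.408 -1.316
vertex 0.771 -1.216 -0.639
vertex 1.707 -0.986 -0.472
endloop
endfacet
facet normal 0.524 0.688 -0.503
outer loop
vertex 1.45 -1.408 -1.316
vertex 1.707 -0.986 -0.472
vertex 2.265 -1.692 -0.856
endloop
endfacet
facet normal 0.508 0.069 -0.858
outer loop
vertex 1.45 -1.408 -1.316
vertex 2.265 -1.692 -0.856
vertex 1.673 -2.358 -1.26
endloop
endfacet
facet normal -0.174 -0.099 -0.980
outer loop
vertex 1.45 -1.408 -1.316
vertex 1.673 -2.358 -1.26
vertex 0.751 -2.064 -1.126
endloop
endfacet
facet normal -0.580 0.416 -0.700
outer loop
vertex 1.45 -1.408 -1.316
vertex 0.751 -2.064 -1.126
vertex 0.771 -1.216 -0.639
endloop
endfacet
facet normal 0.812 0.566 0.139
outer loop
vertex 2.265 -1.692 -0.856
vertex 1.707 -0.986 -0.472
vertex 2.089 -1.676 0.106
endloop
endfacet
facet normal -0.278 0.913 0.298
outer loop
vertex 1.707 -0.986 -0.472
vertex 0.771 -1.216 -0.639
vertex 1.167 -1.382 0.24
endloop
endfacet
facet normal -0.975 0.127 -0.181
outer loop
vertex 0.771 -1.216 -0.639
vertex 0.751 -2.064 -1.126
vertex 0.575 -2.048 -0.164
endloop
endfacet
facet normal -0.317 -0.706 -0.633
outer loop
vertex 0.751 -2.064 -1.126
vertex 1.673 -2.358 -1.26
vertex 1.133 -2.754 -0.548
endloop
endfacet
facet normal 0.787 -0.435 -0.437
outer loop
vertex 1.673 -2.358 -1.26
vertex 2.265 -1.692 -0.856
vertex 2.069 -2.524 -0.381
endloop
endfacet
facet normal 0.174 0.099 0.980
outer loop
vertex 1.39 -2.332 0.296
vertex 2.089 -1.676 0.106
vertex 1.167 -1.382 0.24
endloop
endfacet
facet normal -0.508 -0.069 0.858
outer loop
vertex 1.39 -2.332 0.296
vertex 1.167 -1.382 0.24
vertex 0.575 -2.048 -0.164
endloop
endfacet
facet normal -0.524 -0.688 0.503
outer loop
vertex 1.39 -2.332 0.296
vertex 0.575 -2.048 -0.164
vertex 1.133 -2.754 -0.548
endloop
endfacet
facet normal 0.149 -0.902 0.405
outer loop
vertex 1.39 -2.332 0.296
vertex 1.133 -2.754 -0.548
vertex 2.069 -2.524 -0.381
endloop
endfacet
facet normal 0.580 -0.416 0.700
outer loop
vertex 1.39 -2.332 0.296
vertex 2.069 -2.524 -0.381
vertex 2.089 -1.676 0.106
endloop
endfacet
facet normal 0.317 0.706 0.633
outer loop
vertex 1.167 -1.382 0.24
vertex 2.089 -1.676 0.106
vertex 1.707 -0.986 -0.472
endloop
endfacet
facet normal -0.787 0.435 0.437
outer loop
vertex 0.575 -2.048 -0.164
vertex 1.167 -1.382 0.24
vertex 0.771 -1.216 -0.639
endloop
endfacet
facet normal -0.812 -0.566 -0.139
outer loop
vertex 1.133 -2.754 -0.548
vertex 0.575 -2.048 -0.164
vertex 0.751 -2.064 -1.126
endloop
endfacet
facet normal 0.278 -0.913 -0.298
outer loop
vertex 2.069 -2.524 -0.381
vertex 1.133 -2.754 -0.548
vertex 1.673 -2.358 -1.26
endloop
endfacet
facet normal 0.975 -0.127 0.181
outer loop
vertex 2.089 -1.676 0.106
vertex 2.069 -2.524 -0.381
vertex 2.265 -1.692 -0.856
endloop
endfacet

endsolid
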